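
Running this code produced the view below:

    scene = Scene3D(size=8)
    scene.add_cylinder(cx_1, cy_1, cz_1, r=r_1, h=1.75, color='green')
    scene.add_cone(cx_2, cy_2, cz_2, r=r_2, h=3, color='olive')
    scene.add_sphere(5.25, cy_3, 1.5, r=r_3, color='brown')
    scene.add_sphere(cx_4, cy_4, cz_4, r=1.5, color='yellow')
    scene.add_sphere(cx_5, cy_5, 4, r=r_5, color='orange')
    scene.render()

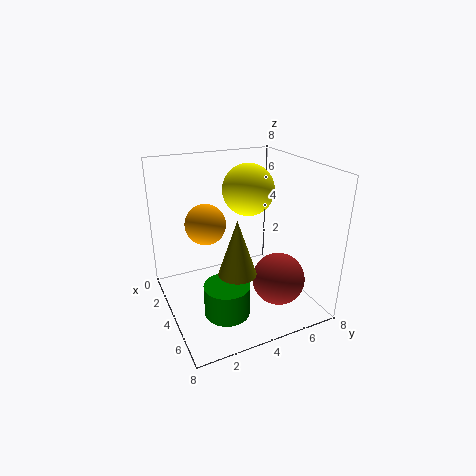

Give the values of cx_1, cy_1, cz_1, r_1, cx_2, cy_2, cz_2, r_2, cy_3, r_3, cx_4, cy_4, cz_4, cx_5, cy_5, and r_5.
cx_1 = 5.25
cy_1 = 2.75
cz_1 = 0.25
r_1 = 1.25
cx_2 = 5.5
cy_2 = 3.25
cz_2 = 2.75
r_2 = 1
cy_3 = 6
r_3 = 1.5
cx_4 = 2.75
cy_4 = 5.25
cz_4 = 6.25
cx_5 = 1.5
cy_5 = 3
r_5 = 1.25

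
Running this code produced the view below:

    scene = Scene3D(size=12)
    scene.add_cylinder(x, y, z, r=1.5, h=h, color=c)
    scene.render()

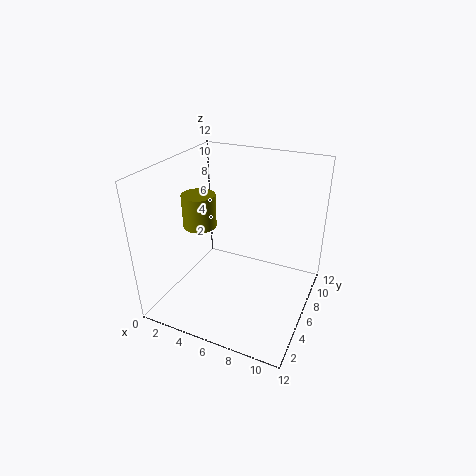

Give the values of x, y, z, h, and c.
x = 1.75
y = 7
z = 5.75
h = 3
c = 'olive'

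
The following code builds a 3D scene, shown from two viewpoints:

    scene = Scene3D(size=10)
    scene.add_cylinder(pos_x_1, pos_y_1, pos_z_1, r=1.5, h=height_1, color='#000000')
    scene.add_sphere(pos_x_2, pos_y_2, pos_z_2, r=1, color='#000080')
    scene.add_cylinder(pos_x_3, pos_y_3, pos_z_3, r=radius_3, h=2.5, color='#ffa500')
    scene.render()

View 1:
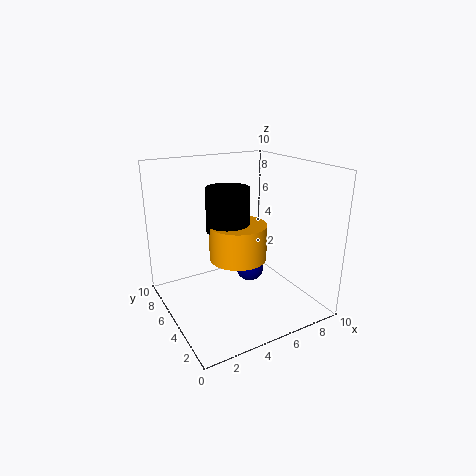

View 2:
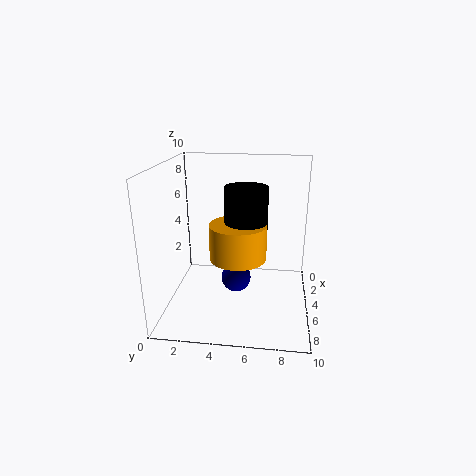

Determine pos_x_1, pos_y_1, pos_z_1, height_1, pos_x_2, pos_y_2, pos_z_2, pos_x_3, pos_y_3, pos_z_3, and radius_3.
pos_x_1 = 4.5, pos_y_1 = 5.5, pos_z_1 = 5.5, height_1 = 3, pos_x_2 = 6, pos_y_2 = 5, pos_z_2 = 2.5, pos_x_3 = 5, pos_y_3 = 5, pos_z_3 = 3.5, radius_3 = 2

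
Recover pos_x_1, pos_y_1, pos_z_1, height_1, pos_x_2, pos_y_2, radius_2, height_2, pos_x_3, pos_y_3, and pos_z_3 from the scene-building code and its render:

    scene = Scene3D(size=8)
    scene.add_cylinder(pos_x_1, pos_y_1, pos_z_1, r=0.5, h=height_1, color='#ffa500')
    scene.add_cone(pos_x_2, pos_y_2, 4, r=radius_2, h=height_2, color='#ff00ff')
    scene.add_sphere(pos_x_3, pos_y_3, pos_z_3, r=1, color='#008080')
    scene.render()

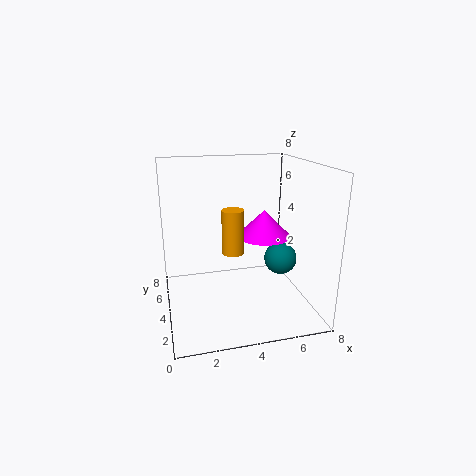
pos_x_1 = 3
pos_y_1 = 1
pos_z_1 = 4.5
height_1 = 2
pos_x_2 = 5.5
pos_y_2 = 4
radius_2 = 1.5
height_2 = 1.5
pos_x_3 = 7
pos_y_3 = 5
pos_z_3 = 2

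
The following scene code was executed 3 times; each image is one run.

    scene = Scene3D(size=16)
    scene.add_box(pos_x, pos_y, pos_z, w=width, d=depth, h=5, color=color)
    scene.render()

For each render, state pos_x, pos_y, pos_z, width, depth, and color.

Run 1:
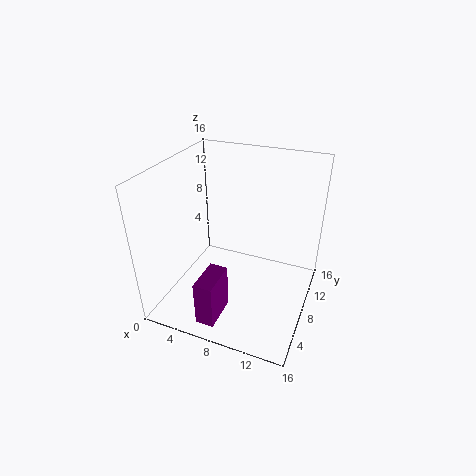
pos_x = 6, pos_y = 1, pos_z = 1, width = 2, depth = 4, color = 'purple'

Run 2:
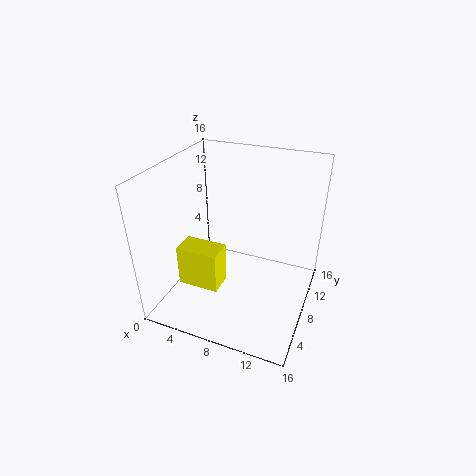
pos_x = 1, pos_y = 6, pos_z = 1, width = 5, depth = 3, color = 'yellow'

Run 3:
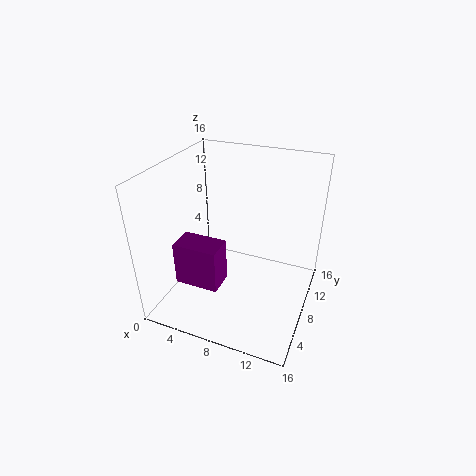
pos_x = 2, pos_y = 4, pos_z = 3, width = 5, depth = 3, color = 'purple'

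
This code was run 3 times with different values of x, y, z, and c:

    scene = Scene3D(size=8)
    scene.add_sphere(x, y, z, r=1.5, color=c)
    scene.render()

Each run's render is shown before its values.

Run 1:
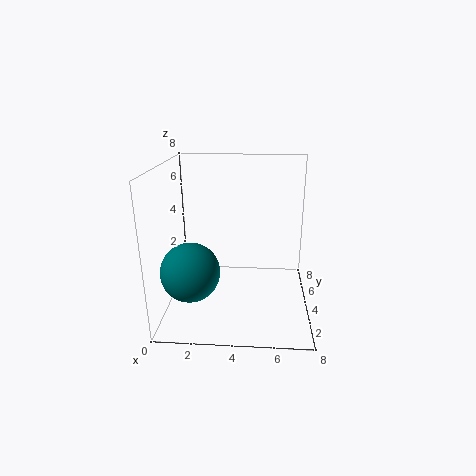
x = 1.75; y = 1.75; z = 3; c = 'teal'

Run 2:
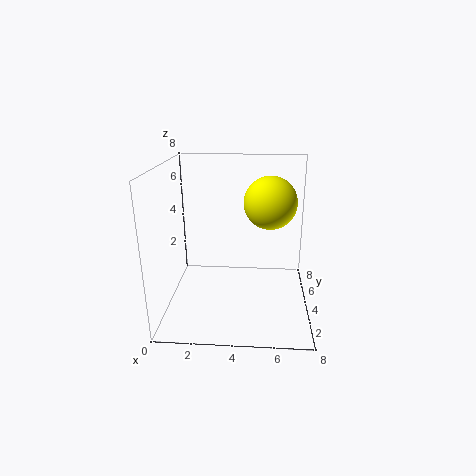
x = 5.75; y = 5; z = 5.75; c = 'yellow'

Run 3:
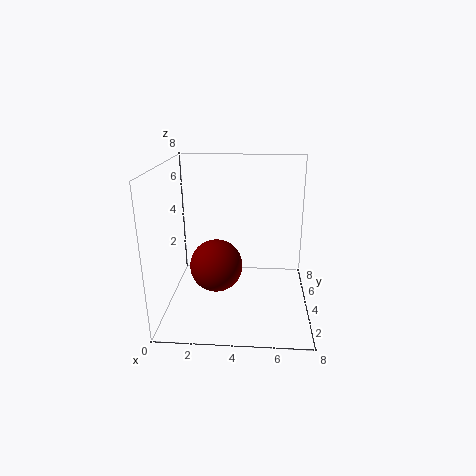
x = 2.75; y = 4; z = 2.25; c = 'maroon'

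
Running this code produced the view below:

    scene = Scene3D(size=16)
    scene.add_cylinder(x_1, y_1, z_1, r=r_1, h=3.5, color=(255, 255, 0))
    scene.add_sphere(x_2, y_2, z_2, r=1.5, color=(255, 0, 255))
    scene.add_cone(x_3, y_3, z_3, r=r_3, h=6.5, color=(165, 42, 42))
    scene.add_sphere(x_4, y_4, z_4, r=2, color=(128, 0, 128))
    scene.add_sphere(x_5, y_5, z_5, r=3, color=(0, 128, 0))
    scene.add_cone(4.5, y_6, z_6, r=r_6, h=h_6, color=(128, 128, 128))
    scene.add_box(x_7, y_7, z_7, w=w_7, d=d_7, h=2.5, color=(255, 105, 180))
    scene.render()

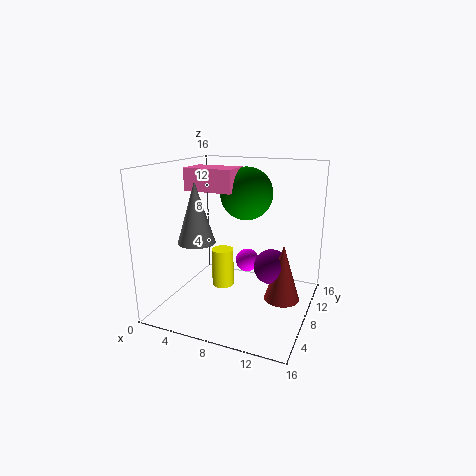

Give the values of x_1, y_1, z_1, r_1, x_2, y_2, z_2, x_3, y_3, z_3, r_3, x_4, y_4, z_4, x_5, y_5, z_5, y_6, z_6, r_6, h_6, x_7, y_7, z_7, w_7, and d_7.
x_1 = 9
y_1 = 2
z_1 = 5.5
r_1 = 1
x_2 = 7
y_2 = 13.5
z_2 = 3
x_3 = 13
y_3 = 9
z_3 = 1
r_3 = 2
x_4 = 11.5
y_4 = 9.5
z_4 = 4.5
x_5 = 8
y_5 = 10.5
z_5 = 12.5
y_6 = 5
z_6 = 8
r_6 = 2
h_6 = 6.5
x_7 = 2
y_7 = 7
z_7 = 13
w_7 = 5.5
d_7 = 3.5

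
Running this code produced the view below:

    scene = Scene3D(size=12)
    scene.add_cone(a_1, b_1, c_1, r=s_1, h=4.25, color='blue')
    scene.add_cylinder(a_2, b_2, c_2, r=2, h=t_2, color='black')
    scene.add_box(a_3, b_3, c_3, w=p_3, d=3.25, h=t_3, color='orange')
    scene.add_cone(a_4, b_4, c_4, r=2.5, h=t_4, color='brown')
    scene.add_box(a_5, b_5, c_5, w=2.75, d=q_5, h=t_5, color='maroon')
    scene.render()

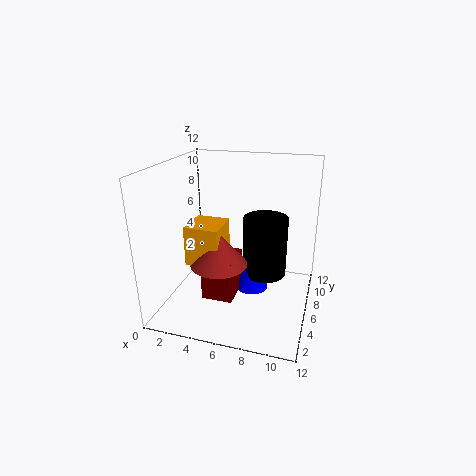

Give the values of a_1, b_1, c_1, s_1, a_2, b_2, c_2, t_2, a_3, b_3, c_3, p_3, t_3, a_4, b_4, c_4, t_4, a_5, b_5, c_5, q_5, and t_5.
a_1 = 6.75
b_1 = 8
c_1 = 0.25
s_1 = 1.5
a_2 = 7.75
b_2 = 8.75
c_2 = 1.5
t_2 = 5.5
a_3 = 1.5
b_3 = 5
c_3 = 3.25
p_3 = 3
t_3 = 3.5
a_4 = 4.25
b_4 = 6
c_4 = 3.25
t_4 = 3
a_5 = 3
b_5 = 4.75
c_5 = 0.25
q_5 = 3.25
t_5 = 3.75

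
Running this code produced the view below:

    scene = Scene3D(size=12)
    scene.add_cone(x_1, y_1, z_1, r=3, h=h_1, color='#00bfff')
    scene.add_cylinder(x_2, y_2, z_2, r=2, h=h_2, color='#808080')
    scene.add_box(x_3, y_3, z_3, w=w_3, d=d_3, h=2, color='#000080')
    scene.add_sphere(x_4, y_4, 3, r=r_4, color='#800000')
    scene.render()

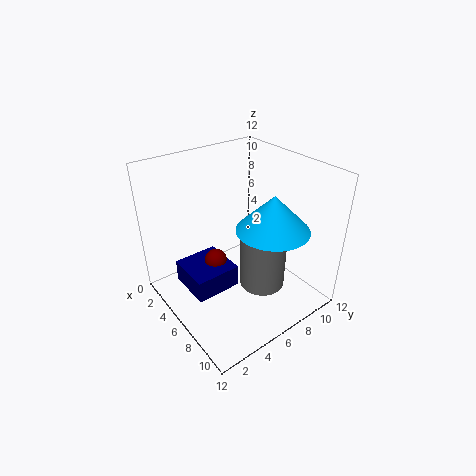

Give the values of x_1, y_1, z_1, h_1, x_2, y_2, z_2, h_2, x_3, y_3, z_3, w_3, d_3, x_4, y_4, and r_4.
x_1 = 8; y_1 = 8; z_1 = 7; h_1 = 3; x_2 = 7; y_2 = 8; z_2 = 1; h_2 = 5; x_3 = 2; y_3 = 2; z_3 = 1; w_3 = 4; d_3 = 4; x_4 = 4; y_4 = 5; r_4 = 1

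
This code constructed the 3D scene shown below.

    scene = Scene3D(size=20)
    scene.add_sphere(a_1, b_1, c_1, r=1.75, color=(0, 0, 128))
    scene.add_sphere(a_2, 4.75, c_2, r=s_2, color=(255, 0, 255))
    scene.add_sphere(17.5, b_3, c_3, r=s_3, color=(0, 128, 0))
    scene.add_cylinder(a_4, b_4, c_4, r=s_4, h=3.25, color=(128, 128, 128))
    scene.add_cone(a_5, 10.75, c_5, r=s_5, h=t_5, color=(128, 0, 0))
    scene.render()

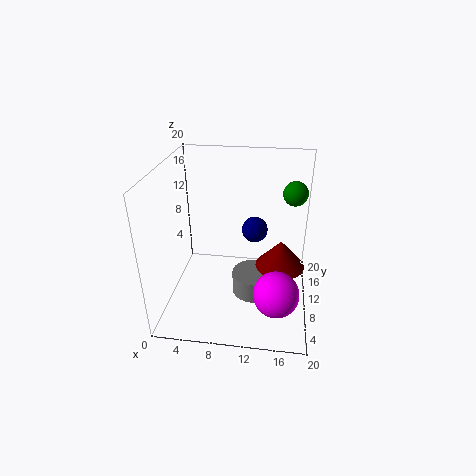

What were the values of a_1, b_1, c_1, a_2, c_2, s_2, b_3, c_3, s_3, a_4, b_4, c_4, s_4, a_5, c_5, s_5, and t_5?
a_1 = 12.25, b_1 = 10.5, c_1 = 11.25, a_2 = 15.75, c_2 = 5, s_2 = 3, b_3 = 14.25, c_3 = 15.25, s_3 = 1.75, a_4 = 12.25, b_4 = 11.25, c_4 = 0.25, s_4 = 3.25, a_5 = 16, c_5 = 5.5, s_5 = 3.5, t_5 = 4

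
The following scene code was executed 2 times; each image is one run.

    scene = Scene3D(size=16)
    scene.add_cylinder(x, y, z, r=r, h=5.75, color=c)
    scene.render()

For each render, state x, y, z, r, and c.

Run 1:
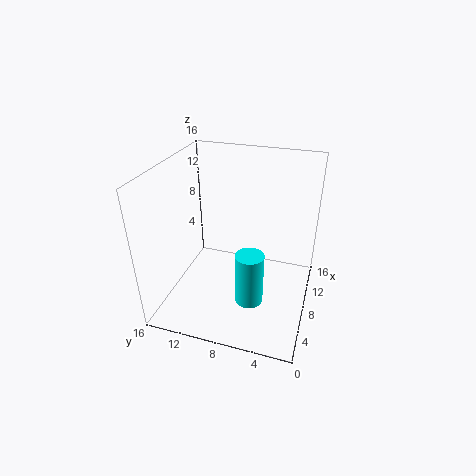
x = 4.75
y = 5.75
z = 2.5
r = 1.5
c = 'cyan'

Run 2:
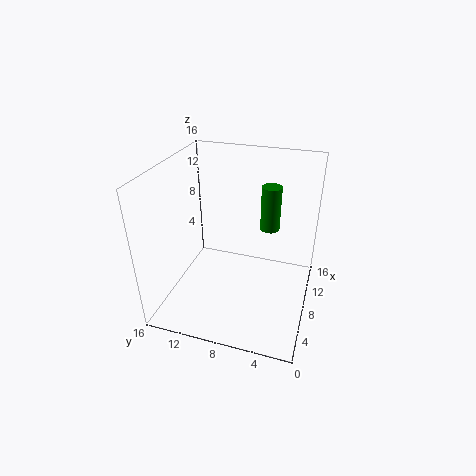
x = 14.5
y = 5.75
z = 6
r = 1.25
c = 'green'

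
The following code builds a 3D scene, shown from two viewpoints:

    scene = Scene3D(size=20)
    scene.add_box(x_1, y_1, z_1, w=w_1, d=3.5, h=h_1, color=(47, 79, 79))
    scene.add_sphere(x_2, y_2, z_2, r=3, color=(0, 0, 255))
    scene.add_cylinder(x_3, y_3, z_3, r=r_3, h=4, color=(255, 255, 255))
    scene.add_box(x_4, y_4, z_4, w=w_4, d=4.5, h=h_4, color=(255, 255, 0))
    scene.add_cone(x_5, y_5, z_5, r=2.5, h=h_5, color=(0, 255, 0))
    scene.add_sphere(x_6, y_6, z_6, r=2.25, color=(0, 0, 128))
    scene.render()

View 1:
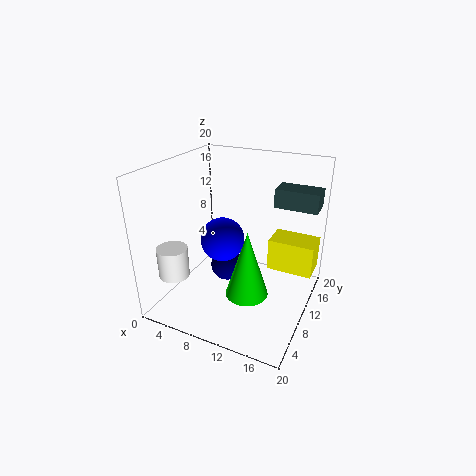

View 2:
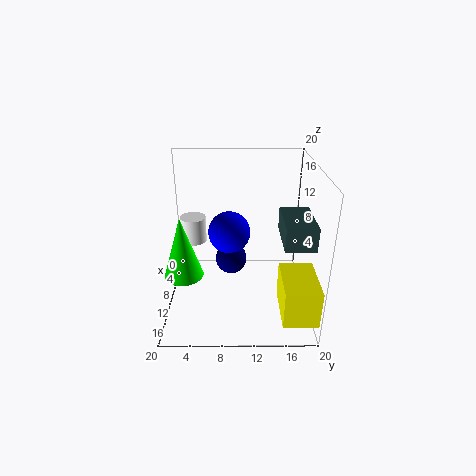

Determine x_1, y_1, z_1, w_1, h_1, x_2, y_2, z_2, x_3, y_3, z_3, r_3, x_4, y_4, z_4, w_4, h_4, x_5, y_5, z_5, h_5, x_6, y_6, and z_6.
x_1 = 13.25
y_1 = 15
z_1 = 13.25
w_1 = 6.25
h_1 = 2.75
x_2 = 8.25
y_2 = 8.75
z_2 = 10
x_3 = 4
y_3 = 3
z_3 = 6.5
r_3 = 2
x_4 = 12.5
y_4 = 15.5
z_4 = 2.5
w_4 = 7
h_4 = 5
x_5 = 14.5
y_5 = 3
z_5 = 7
h_5 = 8
x_6 = 8.75
y_6 = 9
z_6 = 6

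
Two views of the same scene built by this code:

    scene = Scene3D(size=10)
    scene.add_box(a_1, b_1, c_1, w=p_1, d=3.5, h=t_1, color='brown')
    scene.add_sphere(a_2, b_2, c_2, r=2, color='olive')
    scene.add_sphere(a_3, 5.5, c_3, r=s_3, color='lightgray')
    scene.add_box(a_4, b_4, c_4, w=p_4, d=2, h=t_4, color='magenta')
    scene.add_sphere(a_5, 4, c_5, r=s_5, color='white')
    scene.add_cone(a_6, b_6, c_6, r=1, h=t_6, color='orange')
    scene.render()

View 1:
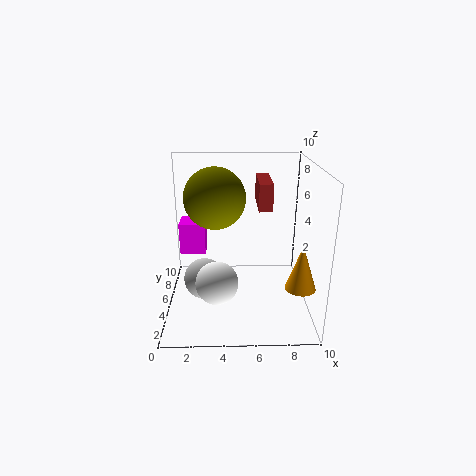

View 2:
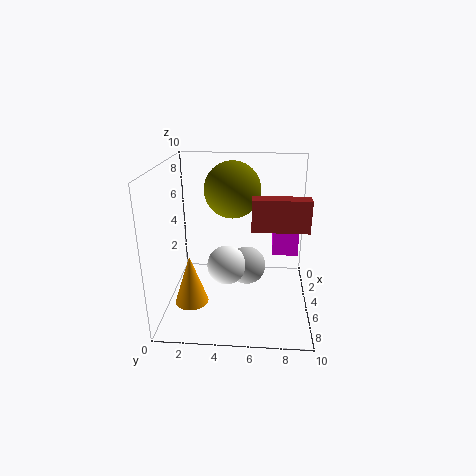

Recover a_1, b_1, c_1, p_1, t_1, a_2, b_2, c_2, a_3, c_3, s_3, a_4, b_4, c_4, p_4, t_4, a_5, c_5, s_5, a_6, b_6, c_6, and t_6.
a_1 = 6.5, b_1 = 6, c_1 = 6.5, p_1 = 1, t_1 = 2, a_2 = 3.5, b_2 = 4.5, c_2 = 8, a_3 = 2.5, c_3 = 1.5, s_3 = 1.5, a_4 = 0.5, b_4 = 7.5, c_4 = 2.5, p_4 = 2, t_4 = 2.5, a_5 = 3.5, c_5 = 2, s_5 = 1.5, a_6 = 9, b_6 = 2.5, c_6 = 2.5, t_6 = 3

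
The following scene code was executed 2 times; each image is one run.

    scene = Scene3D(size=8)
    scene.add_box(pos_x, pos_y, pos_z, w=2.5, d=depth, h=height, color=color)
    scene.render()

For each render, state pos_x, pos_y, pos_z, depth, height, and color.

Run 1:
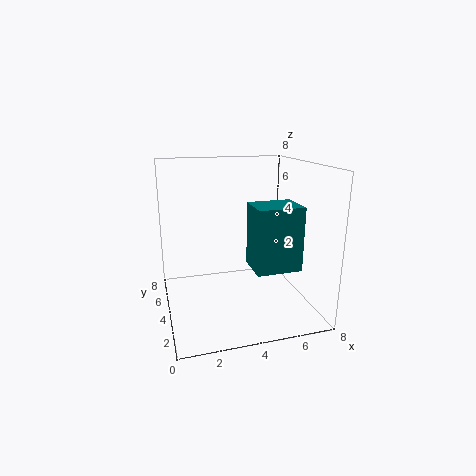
pos_x = 4.5, pos_y = 2, pos_z = 2.5, depth = 2, height = 3.5, color = 'teal'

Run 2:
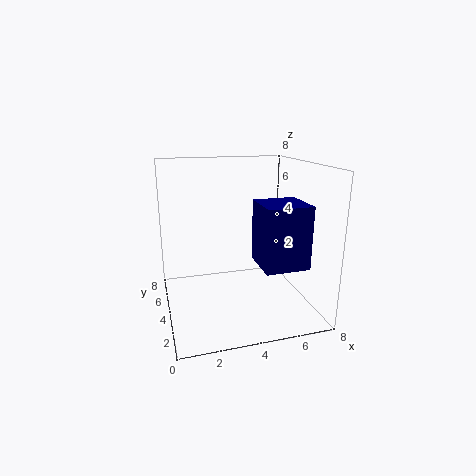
pos_x = 5, pos_y = 2, pos_z = 2.5, depth = 2.5, height = 3.5, color = 'navy'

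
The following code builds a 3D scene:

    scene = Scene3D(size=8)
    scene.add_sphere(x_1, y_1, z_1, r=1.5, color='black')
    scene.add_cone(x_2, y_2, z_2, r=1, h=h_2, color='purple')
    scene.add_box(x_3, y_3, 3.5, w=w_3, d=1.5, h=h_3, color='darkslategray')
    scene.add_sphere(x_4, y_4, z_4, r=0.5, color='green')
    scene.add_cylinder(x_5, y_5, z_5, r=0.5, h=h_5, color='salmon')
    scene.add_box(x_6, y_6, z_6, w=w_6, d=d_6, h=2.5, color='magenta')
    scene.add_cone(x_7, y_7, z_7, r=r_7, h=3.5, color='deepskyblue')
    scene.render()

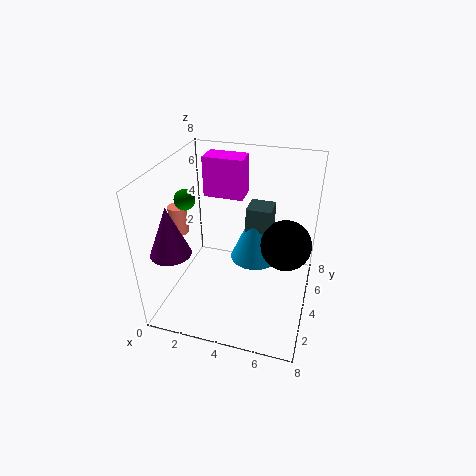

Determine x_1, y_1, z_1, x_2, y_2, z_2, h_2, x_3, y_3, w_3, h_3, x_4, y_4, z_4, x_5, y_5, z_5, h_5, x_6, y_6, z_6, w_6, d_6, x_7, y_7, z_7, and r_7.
x_1 = 6.5, y_1 = 5.5, z_1 = 3, x_2 = 1.5, y_2 = 1, z_2 = 4.5, h_2 = 2.5, x_3 = 4, y_3 = 5.5, w_3 = 1.5, h_3 = 1.5, x_4 = 2, y_4 = 2, z_4 = 7, x_5 = 1, y_5 = 3, z_5 = 4.5, h_5 = 1.5, x_6 = 1, y_6 = 6.5, z_6 = 5, w_6 = 2.5, d_6 = 1.5, x_7 = 4.5, y_7 = 6, z_7 = 1.5, r_7 = 1.5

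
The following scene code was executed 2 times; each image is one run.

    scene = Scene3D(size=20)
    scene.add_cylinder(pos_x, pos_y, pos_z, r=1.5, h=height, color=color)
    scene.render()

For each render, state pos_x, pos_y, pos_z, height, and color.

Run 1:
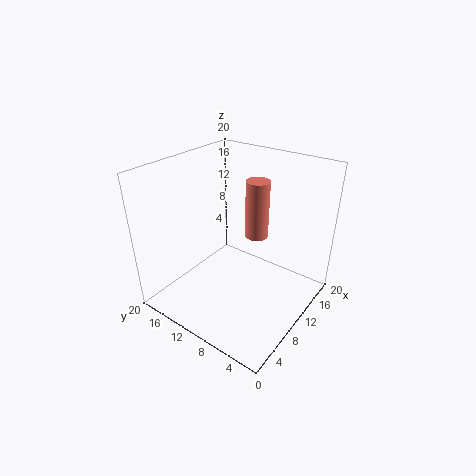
pos_x = 10; pos_y = 7; pos_z = 11.5; height = 7.5; color = 'salmon'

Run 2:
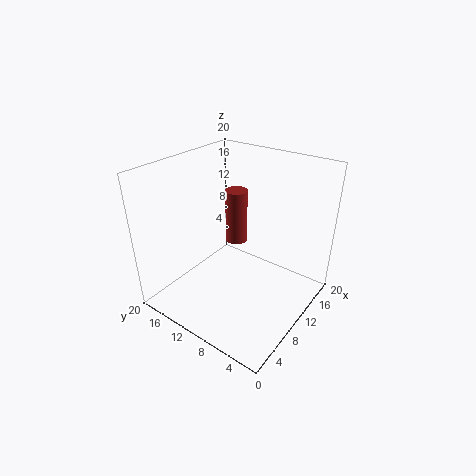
pos_x = 11; pos_y = 11; pos_z = 9; height = 7.5; color = 'brown'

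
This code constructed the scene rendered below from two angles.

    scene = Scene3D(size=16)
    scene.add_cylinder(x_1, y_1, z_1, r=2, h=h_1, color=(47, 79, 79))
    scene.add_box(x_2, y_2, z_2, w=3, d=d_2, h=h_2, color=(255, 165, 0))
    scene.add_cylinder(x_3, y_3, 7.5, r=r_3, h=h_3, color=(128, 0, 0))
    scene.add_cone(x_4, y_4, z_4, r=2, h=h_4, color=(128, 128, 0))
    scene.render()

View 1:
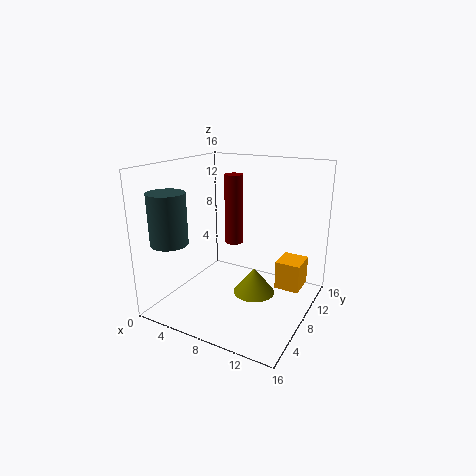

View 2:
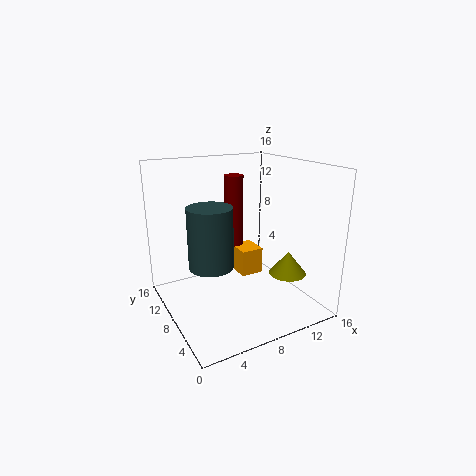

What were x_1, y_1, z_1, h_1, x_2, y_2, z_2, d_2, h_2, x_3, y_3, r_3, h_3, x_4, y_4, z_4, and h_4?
x_1 = 2.5; y_1 = 3; z_1 = 8; h_1 = 5.5; x_2 = 11; y_2 = 12; z_2 = 0.5; d_2 = 3.5; h_2 = 3.5; x_3 = 7.5; y_3 = 8; r_3 = 1; h_3 = 7.5; x_4 = 12; y_4 = 4; z_4 = 4.5; h_4 = 2.5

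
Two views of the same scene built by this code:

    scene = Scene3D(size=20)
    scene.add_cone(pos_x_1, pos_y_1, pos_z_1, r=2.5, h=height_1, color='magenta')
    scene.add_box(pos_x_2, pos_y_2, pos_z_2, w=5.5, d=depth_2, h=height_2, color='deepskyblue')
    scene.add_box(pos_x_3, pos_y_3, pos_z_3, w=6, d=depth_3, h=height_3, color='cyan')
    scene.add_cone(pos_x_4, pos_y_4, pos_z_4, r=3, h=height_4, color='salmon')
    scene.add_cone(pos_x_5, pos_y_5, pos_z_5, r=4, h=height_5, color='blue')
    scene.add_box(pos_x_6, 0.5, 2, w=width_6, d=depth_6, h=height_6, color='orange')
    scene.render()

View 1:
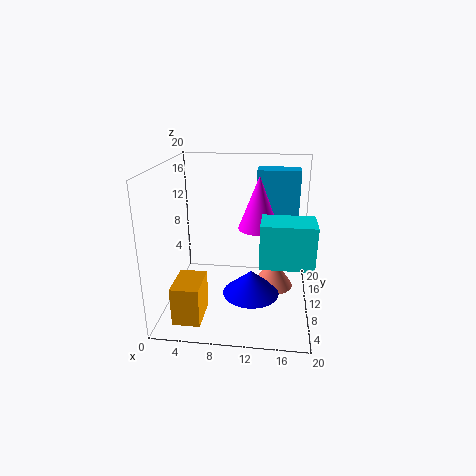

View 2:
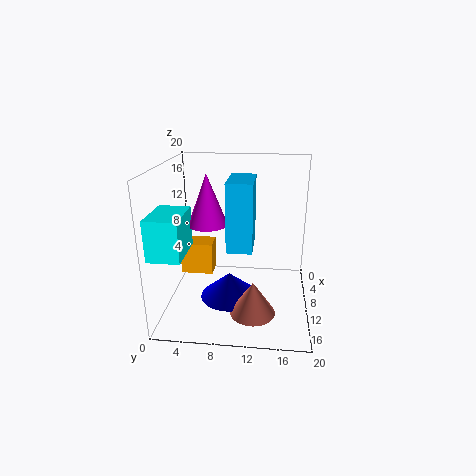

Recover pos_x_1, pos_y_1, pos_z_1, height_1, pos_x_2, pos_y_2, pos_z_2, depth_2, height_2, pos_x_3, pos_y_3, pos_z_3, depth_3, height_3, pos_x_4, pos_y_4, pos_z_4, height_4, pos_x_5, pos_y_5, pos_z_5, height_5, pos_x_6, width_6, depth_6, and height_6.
pos_x_1 = 13
pos_y_1 = 6.5
pos_z_1 = 13
height_1 = 6.5
pos_x_2 = 12.5
pos_y_2 = 9.5
pos_z_2 = 11.5
depth_2 = 3
height_2 = 8
pos_x_3 = 13.5
pos_y_3 = 0.5
pos_z_3 = 10.5
depth_3 = 4
height_3 = 5
pos_x_4 = 15
pos_y_4 = 12.5
pos_z_4 = 1.5
height_4 = 4.5
pos_x_5 = 12
pos_y_5 = 9
pos_z_5 = 2
height_5 = 3.5
pos_x_6 = 3
width_6 = 3.5
depth_6 = 5
height_6 = 5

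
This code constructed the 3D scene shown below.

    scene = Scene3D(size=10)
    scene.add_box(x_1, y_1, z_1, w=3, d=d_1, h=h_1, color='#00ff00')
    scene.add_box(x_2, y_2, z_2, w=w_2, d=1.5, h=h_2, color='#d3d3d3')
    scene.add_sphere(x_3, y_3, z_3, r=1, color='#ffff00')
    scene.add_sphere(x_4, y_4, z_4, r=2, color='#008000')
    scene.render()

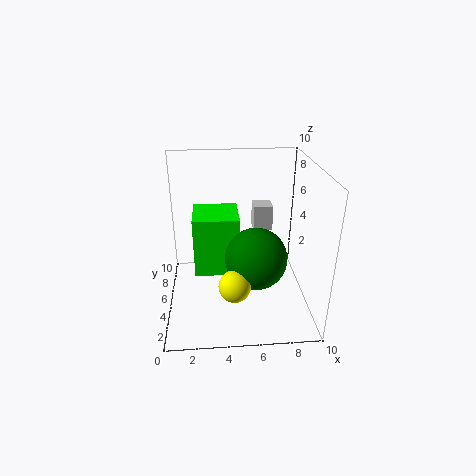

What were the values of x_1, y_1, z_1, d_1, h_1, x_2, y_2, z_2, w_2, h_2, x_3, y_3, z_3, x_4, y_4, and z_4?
x_1 = 2
y_1 = 3.5
z_1 = 3
d_1 = 3
h_1 = 4
x_2 = 6.5
y_2 = 8
z_2 = 4
w_2 = 1.5
h_2 = 2
x_3 = 4.5
y_3 = 1.5
z_3 = 3.5
x_4 = 6
y_4 = 3
z_4 = 4.5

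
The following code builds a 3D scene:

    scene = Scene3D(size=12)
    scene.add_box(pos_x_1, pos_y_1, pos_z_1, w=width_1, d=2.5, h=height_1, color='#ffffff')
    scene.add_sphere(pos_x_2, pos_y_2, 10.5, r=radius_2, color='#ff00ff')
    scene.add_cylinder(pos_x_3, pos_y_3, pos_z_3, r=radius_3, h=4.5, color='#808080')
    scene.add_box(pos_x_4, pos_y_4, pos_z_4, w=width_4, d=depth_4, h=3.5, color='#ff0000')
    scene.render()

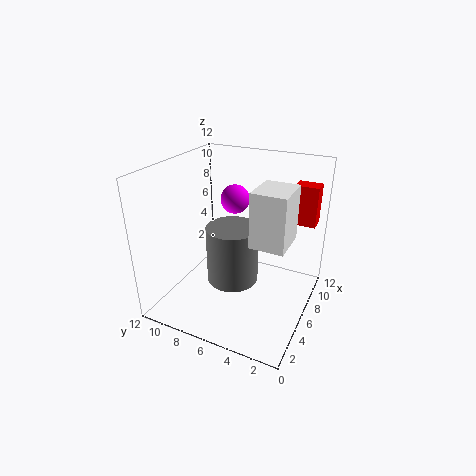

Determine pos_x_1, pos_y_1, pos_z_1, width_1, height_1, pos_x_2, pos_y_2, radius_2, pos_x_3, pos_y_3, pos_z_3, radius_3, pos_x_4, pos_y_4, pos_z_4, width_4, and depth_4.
pos_x_1 = 2.5, pos_y_1 = 1, pos_z_1 = 7.5, width_1 = 3, height_1 = 4, pos_x_2 = 3.5, pos_y_2 = 5, radius_2 = 1, pos_x_3 = 4, pos_y_3 = 5.5, pos_z_3 = 3.5, radius_3 = 2, pos_x_4 = 9.5, pos_y_4 = 0.5, pos_z_4 = 6.5, width_4 = 1.5, depth_4 = 2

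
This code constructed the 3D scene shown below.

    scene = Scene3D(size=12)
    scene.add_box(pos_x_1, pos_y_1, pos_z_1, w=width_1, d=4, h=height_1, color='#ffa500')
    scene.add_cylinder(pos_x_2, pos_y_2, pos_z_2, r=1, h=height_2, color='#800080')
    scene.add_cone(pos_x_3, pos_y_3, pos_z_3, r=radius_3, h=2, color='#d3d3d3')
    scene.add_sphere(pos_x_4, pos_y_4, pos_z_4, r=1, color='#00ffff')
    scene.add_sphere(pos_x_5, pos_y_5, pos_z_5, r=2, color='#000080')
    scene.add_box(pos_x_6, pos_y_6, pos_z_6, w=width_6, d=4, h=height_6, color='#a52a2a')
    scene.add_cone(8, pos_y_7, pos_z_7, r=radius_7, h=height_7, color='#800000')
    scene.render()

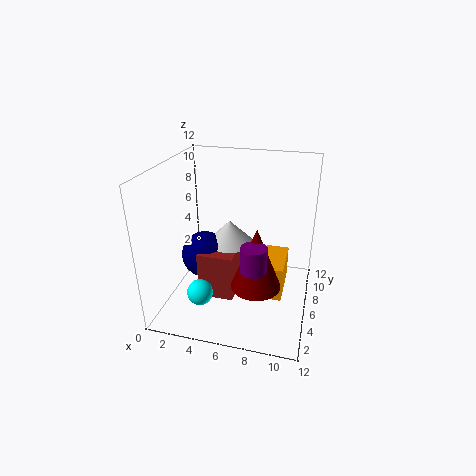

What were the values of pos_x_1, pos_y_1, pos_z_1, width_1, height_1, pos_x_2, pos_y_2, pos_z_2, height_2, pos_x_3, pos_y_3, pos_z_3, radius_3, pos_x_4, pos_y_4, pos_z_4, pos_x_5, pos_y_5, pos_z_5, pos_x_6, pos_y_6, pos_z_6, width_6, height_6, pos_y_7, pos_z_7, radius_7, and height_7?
pos_x_1 = 8
pos_y_1 = 5
pos_z_1 = 1
width_1 = 2
height_1 = 3
pos_x_2 = 8
pos_y_2 = 3
pos_z_2 = 5
height_2 = 2
pos_x_3 = 5
pos_y_3 = 7
pos_z_3 = 5
radius_3 = 2
pos_x_4 = 4
pos_y_4 = 2
pos_z_4 = 3
pos_x_5 = 3
pos_y_5 = 6
pos_z_5 = 4
pos_x_6 = 3
pos_y_6 = 4
pos_z_6 = 1
width_6 = 3
height_6 = 4
pos_y_7 = 4
pos_z_7 = 3
radius_7 = 2
height_7 = 5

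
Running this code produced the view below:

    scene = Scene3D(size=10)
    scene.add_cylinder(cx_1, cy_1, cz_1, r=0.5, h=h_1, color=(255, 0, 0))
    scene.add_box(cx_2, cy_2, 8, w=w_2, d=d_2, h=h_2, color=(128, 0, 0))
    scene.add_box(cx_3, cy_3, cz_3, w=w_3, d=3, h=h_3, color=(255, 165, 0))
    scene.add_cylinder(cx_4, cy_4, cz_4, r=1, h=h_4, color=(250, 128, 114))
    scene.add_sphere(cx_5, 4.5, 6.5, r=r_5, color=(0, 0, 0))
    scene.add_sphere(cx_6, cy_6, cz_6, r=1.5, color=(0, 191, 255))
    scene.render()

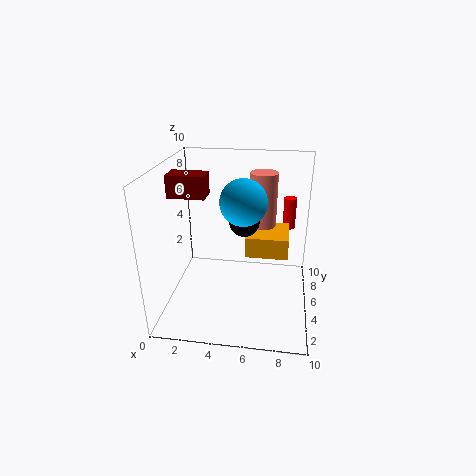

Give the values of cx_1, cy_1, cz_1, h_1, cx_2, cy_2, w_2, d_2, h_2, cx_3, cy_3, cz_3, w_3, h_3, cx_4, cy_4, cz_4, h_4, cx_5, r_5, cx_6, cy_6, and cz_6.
cx_1 = 8.5, cy_1 = 9.5, cz_1 = 4, h_1 = 2.5, cx_2 = 0.5, cy_2 = 4, w_2 = 2.5, d_2 = 1.5, h_2 = 1.5, cx_3 = 5.5, cy_3 = 5, cz_3 = 3.5, w_3 = 3, h_3 = 1.5, cx_4 = 6.5, cy_4 = 7.5, cz_4 = 4, h_4 = 5, cx_5 = 5.5, r_5 = 1, cx_6 = 5.5, cy_6 = 4, cz_6 = 8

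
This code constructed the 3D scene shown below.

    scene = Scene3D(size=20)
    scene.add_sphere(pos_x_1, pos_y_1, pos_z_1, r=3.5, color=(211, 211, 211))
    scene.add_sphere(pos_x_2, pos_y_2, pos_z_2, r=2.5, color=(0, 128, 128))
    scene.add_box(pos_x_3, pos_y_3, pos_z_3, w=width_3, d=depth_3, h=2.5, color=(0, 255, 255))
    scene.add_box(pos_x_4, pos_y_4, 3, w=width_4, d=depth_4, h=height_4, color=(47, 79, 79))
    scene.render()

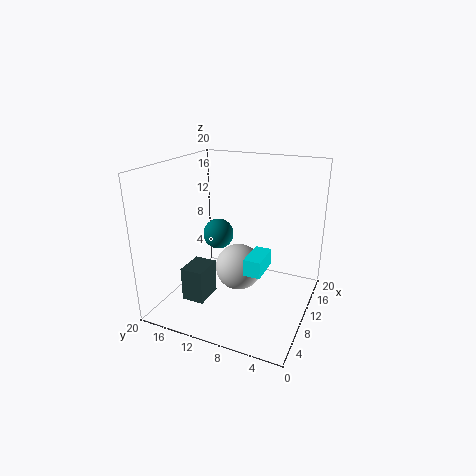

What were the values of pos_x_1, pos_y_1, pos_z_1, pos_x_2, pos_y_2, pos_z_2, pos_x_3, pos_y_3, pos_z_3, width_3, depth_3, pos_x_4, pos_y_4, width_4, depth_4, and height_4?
pos_x_1 = 12.5, pos_y_1 = 11, pos_z_1 = 4, pos_x_2 = 16.5, pos_y_2 = 16.5, pos_z_2 = 7, pos_x_3 = 9.5, pos_y_3 = 6.5, pos_z_3 = 4.5, width_3 = 5, depth_3 = 2.5, pos_x_4 = 3, pos_y_4 = 12, width_4 = 4, depth_4 = 3, height_4 = 4.5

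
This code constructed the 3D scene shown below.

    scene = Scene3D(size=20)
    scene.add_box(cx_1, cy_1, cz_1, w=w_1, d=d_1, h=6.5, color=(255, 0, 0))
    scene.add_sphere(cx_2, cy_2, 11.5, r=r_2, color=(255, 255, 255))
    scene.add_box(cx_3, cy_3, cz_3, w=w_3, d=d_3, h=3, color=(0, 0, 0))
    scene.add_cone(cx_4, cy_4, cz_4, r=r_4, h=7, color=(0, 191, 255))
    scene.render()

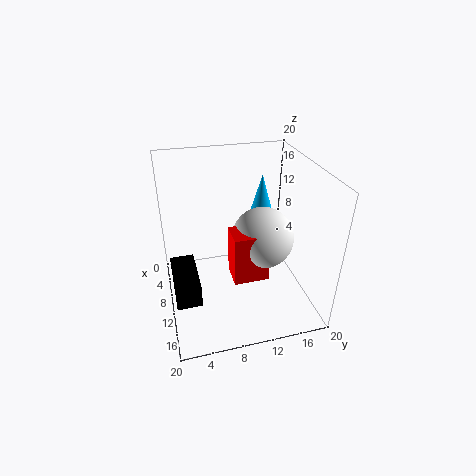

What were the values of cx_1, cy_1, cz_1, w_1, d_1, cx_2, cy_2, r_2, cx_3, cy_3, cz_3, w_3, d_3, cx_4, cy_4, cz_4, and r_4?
cx_1 = 12.5, cy_1 = 8, cz_1 = 7, w_1 = 3.5, d_1 = 4.5, cx_2 = 13, cy_2 = 12.5, r_2 = 4, cx_3 = 11.5, cy_3 = 0.5, cz_3 = 6.5, w_3 = 6.5, d_3 = 3, cx_4 = 6.5, cy_4 = 14.5, cz_4 = 10.5, r_4 = 2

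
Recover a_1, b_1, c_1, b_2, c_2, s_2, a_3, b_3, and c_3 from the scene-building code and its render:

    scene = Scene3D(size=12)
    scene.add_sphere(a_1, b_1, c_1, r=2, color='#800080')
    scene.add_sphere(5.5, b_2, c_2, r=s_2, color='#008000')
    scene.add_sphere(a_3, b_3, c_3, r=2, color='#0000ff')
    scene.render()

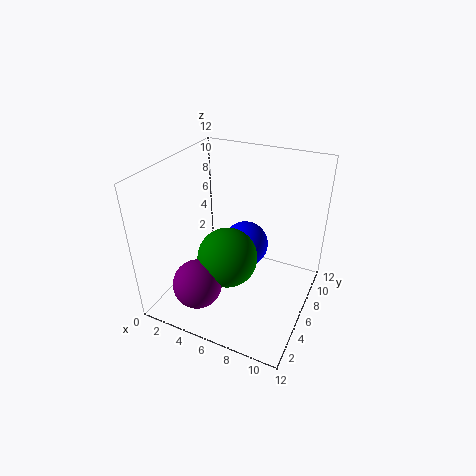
a_1 = 4
b_1 = 2.5
c_1 = 3
b_2 = 5
c_2 = 4.5
s_2 = 2.5
a_3 = 6
b_3 = 7.5
c_3 = 4.5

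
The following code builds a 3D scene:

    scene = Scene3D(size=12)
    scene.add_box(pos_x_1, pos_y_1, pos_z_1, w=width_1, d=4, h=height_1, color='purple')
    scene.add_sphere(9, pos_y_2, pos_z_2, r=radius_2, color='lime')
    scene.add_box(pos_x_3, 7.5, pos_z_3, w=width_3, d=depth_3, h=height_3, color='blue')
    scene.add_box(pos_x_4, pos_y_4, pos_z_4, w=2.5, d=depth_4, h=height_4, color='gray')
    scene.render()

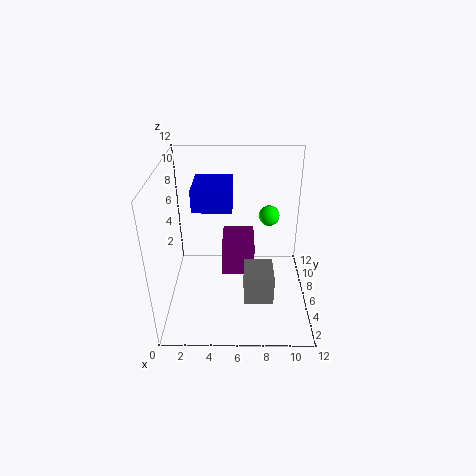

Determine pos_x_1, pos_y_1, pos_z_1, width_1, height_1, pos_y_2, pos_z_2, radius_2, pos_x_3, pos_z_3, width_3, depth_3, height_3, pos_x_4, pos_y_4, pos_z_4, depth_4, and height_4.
pos_x_1 = 4.5, pos_y_1 = 7.5, pos_z_1 = 1, width_1 = 3, height_1 = 3, pos_y_2 = 11, pos_z_2 = 5.5, radius_2 = 1, pos_x_3 = 2, pos_z_3 = 7.5, width_3 = 3.5, depth_3 = 4, height_3 = 2, pos_x_4 = 6.5, pos_y_4 = 3.5, pos_z_4 = 1, depth_4 = 3, height_4 = 2.5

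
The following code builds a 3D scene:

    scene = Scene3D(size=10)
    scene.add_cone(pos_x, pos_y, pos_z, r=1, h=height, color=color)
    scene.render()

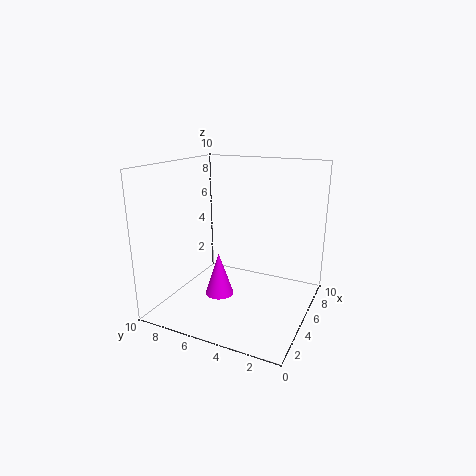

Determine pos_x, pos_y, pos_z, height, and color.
pos_x = 4; pos_y = 6; pos_z = 1; height = 3; color = 'magenta'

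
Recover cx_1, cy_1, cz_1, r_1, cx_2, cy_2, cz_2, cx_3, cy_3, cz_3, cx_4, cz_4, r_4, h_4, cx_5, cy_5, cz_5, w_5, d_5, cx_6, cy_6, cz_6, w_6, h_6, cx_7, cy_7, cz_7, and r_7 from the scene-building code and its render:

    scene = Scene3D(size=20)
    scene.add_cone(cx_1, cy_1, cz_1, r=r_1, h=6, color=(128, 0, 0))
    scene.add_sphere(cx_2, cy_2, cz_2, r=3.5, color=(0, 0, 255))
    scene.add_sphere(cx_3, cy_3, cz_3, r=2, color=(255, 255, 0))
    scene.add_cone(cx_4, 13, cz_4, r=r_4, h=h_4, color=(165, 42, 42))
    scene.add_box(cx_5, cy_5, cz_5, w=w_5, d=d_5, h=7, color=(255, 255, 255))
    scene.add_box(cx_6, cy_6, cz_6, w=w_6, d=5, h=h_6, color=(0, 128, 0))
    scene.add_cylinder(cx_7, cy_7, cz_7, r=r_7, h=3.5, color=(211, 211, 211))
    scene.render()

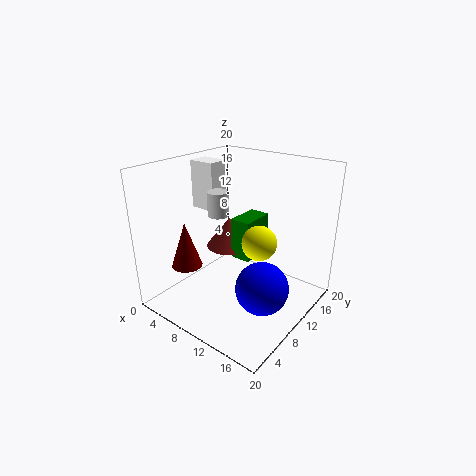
cx_1 = 6.5
cy_1 = 3.5
cz_1 = 7.5
r_1 = 2
cx_2 = 15.5
cy_2 = 8
cz_2 = 5
cx_3 = 16.5
cy_3 = 5.5
cz_3 = 13
cx_4 = 6
cz_4 = 6.5
r_4 = 3.5
h_4 = 4.5
cx_5 = 1
cy_5 = 10.5
cz_5 = 12.5
w_5 = 4
d_5 = 3
cx_6 = 8
cy_6 = 11
cz_6 = 6
w_6 = 3
h_6 = 6
cx_7 = 6.5
cy_7 = 10
cz_7 = 12.5
r_7 = 1.5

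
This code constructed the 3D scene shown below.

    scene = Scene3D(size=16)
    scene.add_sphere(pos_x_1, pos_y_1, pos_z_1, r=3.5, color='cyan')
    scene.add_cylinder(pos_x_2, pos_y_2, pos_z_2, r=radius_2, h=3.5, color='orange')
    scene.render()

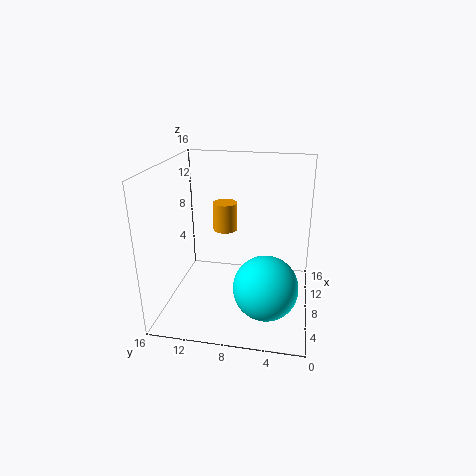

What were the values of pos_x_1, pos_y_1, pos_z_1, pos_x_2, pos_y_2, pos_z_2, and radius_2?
pos_x_1 = 5.5
pos_y_1 = 4.5
pos_z_1 = 3.5
pos_x_2 = 12.5
pos_y_2 = 10.5
pos_z_2 = 7
radius_2 = 1.5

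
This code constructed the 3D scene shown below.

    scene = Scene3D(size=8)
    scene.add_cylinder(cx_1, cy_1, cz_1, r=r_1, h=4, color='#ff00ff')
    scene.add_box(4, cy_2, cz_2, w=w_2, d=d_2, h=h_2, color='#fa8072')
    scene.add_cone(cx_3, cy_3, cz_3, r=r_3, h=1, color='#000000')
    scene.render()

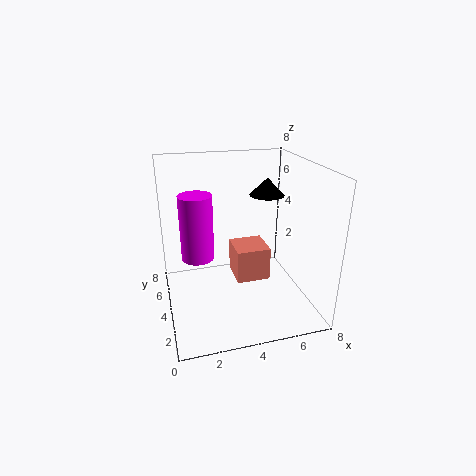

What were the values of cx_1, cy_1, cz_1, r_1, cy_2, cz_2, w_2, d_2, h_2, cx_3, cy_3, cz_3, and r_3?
cx_1 = 2, cy_1 = 6, cz_1 = 2, r_1 = 1, cy_2 = 4, cz_2 = 1, w_2 = 2, d_2 = 2, h_2 = 2, cx_3 = 6, cy_3 = 5, cz_3 = 6, r_3 = 1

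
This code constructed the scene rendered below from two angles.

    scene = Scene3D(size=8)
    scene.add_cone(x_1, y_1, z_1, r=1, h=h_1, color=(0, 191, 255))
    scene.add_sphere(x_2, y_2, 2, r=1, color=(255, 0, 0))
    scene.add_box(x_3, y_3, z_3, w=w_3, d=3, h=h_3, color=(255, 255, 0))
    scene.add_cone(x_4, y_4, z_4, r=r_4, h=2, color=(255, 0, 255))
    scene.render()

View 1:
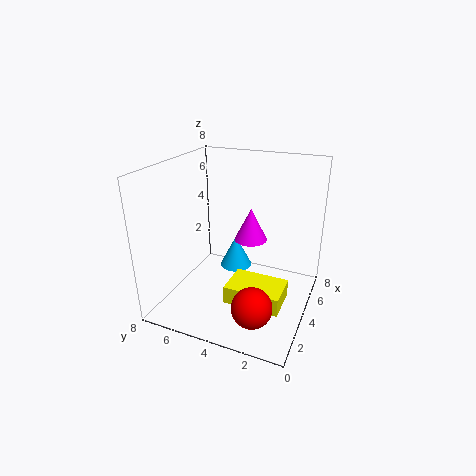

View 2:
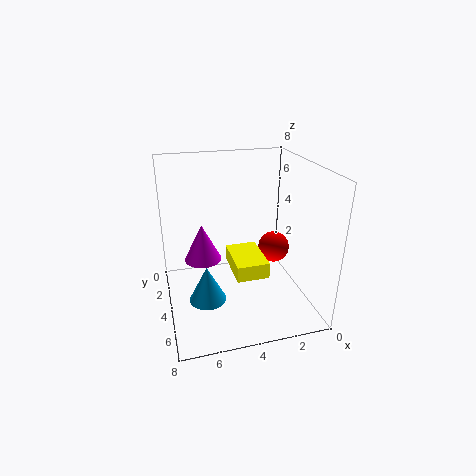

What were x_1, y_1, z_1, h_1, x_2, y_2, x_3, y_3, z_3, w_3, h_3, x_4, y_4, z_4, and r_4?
x_1 = 6
y_1 = 5
z_1 = 1
h_1 = 2
x_2 = 1
y_2 = 2
x_3 = 2
y_3 = 1
z_3 = 1
w_3 = 2
h_3 = 1
x_4 = 6
y_4 = 4
z_4 = 3
r_4 = 1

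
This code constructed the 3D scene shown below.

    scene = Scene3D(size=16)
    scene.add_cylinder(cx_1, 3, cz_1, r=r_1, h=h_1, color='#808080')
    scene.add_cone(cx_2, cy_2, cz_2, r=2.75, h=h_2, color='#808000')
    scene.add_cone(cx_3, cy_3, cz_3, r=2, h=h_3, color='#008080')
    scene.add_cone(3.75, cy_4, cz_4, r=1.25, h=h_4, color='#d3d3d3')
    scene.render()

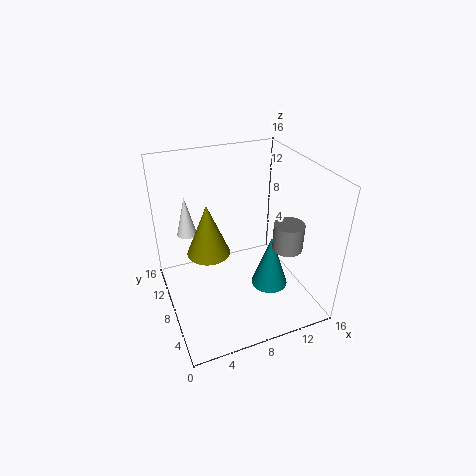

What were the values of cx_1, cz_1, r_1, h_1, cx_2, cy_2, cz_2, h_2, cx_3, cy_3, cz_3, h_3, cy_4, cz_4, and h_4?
cx_1 = 11.25; cz_1 = 9; r_1 = 1.5; h_1 = 2.75; cx_2 = 6; cy_2 = 13; cz_2 = 3.25; h_2 = 6.75; cx_3 = 10.75; cy_3 = 5.25; cz_3 = 3; h_3 = 6; cy_4 = 14.5; cz_4 = 5.75; h_4 = 5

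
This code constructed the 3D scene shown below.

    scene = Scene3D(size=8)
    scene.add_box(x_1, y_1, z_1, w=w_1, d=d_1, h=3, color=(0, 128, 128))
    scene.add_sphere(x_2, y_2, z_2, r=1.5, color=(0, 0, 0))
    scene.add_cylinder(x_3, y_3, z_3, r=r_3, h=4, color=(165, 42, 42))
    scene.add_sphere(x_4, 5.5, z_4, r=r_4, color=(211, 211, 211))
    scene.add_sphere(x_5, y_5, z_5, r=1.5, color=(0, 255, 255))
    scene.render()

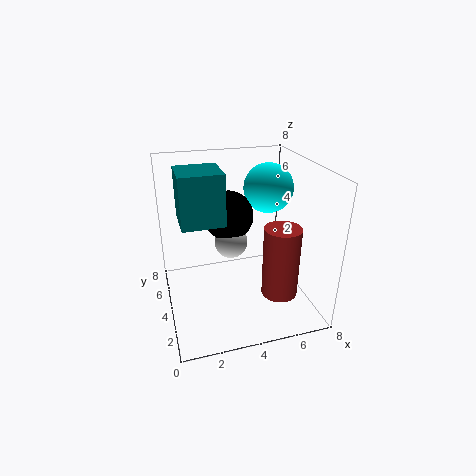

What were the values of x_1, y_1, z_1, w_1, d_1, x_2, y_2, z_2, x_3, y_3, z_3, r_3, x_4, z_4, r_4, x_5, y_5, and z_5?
x_1 = 1; y_1 = 4.5; z_1 = 4.5; w_1 = 2.5; d_1 = 2.5; x_2 = 4; y_2 = 6; z_2 = 4.5; x_3 = 6; y_3 = 2.5; z_3 = 1; r_3 = 1; x_4 = 4; z_4 = 3; r_4 = 1; x_5 = 6.5; y_5 = 6; z_5 = 6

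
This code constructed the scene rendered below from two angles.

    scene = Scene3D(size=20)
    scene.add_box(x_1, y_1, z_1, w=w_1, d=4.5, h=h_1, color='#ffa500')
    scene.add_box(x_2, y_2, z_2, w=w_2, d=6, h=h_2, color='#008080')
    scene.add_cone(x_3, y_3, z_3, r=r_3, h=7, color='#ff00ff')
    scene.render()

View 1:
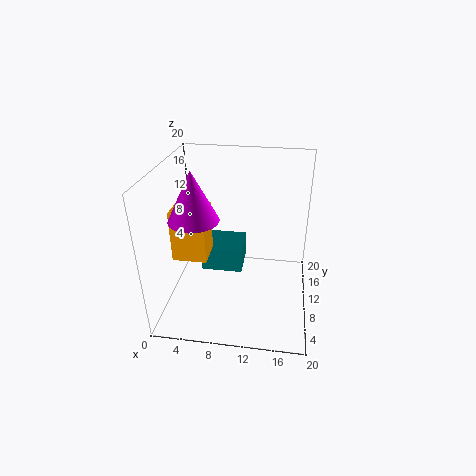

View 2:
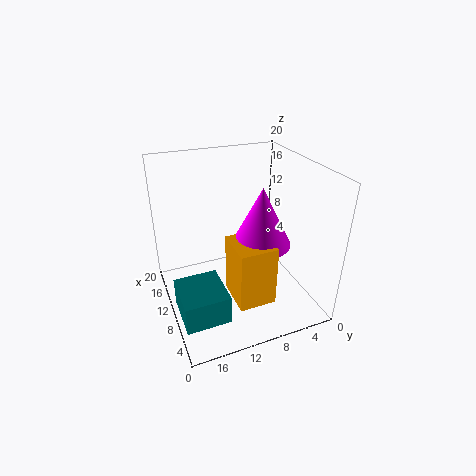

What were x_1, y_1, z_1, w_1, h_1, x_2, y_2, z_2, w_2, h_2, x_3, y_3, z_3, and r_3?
x_1 = 0.5, y_1 = 9, z_1 = 6, w_1 = 5, h_1 = 7.5, x_2 = 3.5, y_2 = 13.5, z_2 = 1.5, w_2 = 6.5, h_2 = 4, x_3 = 4, y_3 = 9.5, z_3 = 12.5, r_3 = 3.5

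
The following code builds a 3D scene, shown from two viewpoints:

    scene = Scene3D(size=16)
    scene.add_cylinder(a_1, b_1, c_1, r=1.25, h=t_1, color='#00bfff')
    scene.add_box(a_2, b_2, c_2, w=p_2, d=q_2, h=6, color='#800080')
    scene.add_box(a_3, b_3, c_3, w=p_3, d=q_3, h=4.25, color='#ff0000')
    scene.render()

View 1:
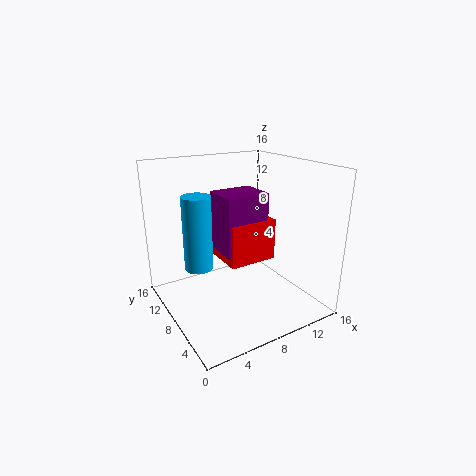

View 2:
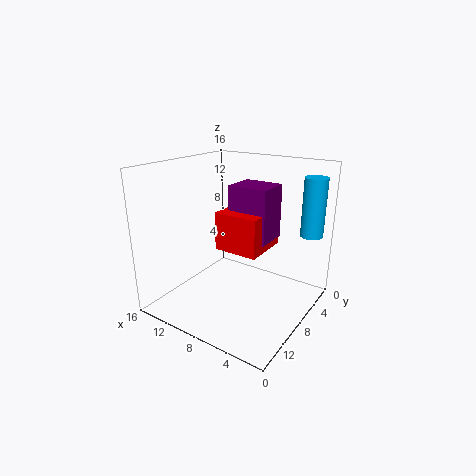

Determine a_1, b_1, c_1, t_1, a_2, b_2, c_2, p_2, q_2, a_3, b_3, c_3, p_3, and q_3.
a_1 = 1.25
b_1 = 3.5
c_1 = 8.25
t_1 = 6.5
a_2 = 4.75
b_2 = 4.25
c_2 = 7.75
p_2 = 4.5
q_2 = 3.75
a_3 = 5
b_3 = 4
c_3 = 6.75
p_3 = 5
q_3 = 5.5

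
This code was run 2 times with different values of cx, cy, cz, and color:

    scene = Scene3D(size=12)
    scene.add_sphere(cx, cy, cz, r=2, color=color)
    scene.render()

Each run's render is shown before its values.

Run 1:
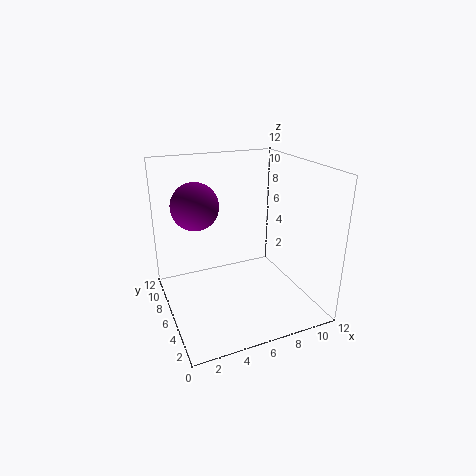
cx = 3
cy = 8
cz = 8.5
color = 'purple'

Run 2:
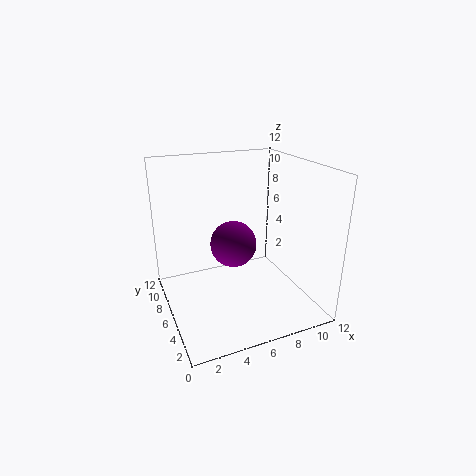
cx = 6
cy = 7
cz = 5
color = 'purple'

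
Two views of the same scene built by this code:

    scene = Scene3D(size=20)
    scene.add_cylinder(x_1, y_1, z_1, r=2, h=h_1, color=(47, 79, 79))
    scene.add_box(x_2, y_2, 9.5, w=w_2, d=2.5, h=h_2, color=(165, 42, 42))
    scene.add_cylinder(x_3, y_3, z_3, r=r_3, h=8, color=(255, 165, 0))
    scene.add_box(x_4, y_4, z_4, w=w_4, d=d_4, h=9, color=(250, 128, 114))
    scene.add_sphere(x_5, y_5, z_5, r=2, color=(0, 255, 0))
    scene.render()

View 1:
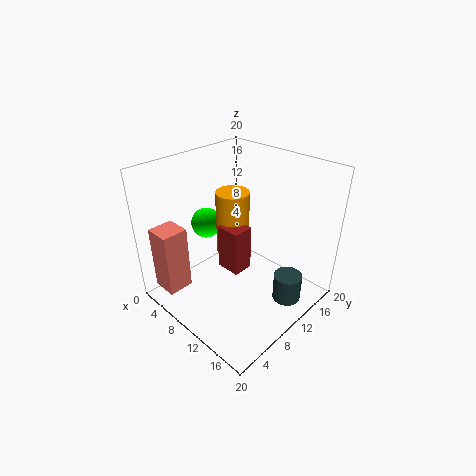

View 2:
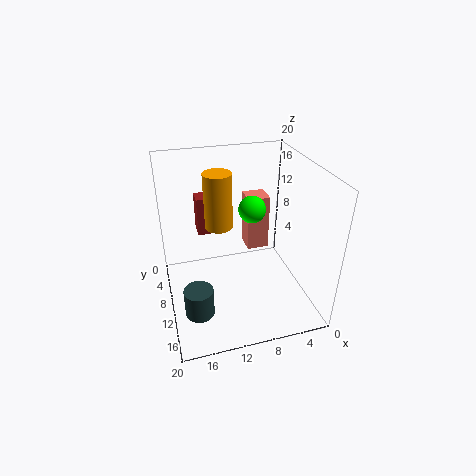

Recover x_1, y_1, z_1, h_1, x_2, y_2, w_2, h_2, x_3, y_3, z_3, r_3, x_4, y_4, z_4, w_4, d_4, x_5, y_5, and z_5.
x_1 = 16.5
y_1 = 13.5
z_1 = 1
h_1 = 4
x_2 = 12
y_2 = 4.5
w_2 = 3
h_2 = 5.5
x_3 = 12
y_3 = 7
z_3 = 10.5
r_3 = 2
x_4 = 3
y_4 = 0.5
z_4 = 3.5
w_4 = 3.5
d_4 = 3.5
x_5 = 7
y_5 = 7
z_5 = 12.5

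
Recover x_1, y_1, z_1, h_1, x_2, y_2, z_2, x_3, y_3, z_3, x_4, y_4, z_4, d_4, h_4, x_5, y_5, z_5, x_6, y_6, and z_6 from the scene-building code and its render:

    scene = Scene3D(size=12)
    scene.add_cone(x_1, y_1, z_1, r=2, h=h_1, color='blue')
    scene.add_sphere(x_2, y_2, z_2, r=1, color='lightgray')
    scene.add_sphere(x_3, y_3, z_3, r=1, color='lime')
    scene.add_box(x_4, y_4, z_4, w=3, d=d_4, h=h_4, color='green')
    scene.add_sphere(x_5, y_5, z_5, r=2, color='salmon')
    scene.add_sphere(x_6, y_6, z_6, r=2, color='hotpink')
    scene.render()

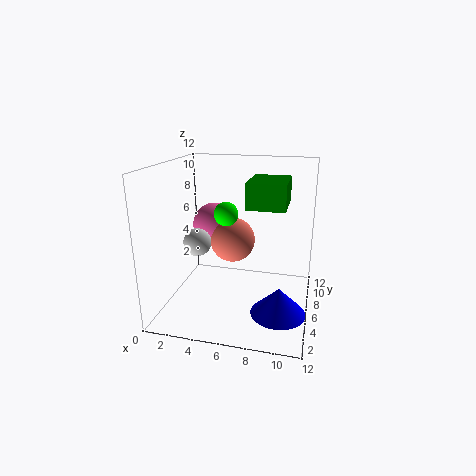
x_1 = 10; y_1 = 2; z_1 = 2; h_1 = 2; x_2 = 4; y_2 = 2; z_2 = 7; x_3 = 5; y_3 = 6; z_3 = 8; x_4 = 7; y_4 = 4; z_4 = 9; d_4 = 4; h_4 = 2; x_5 = 5; y_5 = 8; z_5 = 5; x_6 = 3; y_6 = 9; z_6 = 6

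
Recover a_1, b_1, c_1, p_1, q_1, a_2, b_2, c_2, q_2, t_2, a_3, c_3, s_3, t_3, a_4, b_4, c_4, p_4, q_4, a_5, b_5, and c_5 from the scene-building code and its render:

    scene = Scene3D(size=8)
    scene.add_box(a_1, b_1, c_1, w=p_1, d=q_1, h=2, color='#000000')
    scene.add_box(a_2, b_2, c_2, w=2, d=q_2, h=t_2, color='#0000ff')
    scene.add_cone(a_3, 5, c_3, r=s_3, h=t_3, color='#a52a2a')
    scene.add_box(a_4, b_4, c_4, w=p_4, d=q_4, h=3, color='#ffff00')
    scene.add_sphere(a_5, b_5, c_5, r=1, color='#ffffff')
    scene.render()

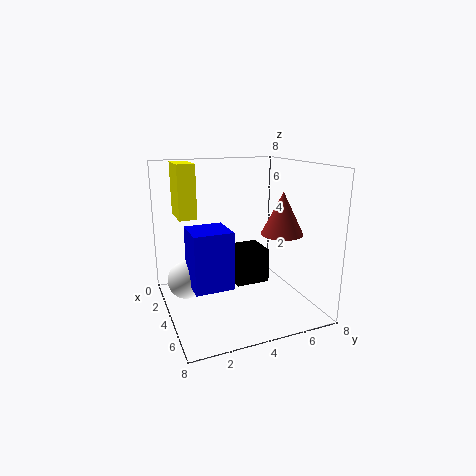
a_1 = 2
b_1 = 4
c_1 = 1
p_1 = 2
q_1 = 2
a_2 = 4
b_2 = 1
c_2 = 2
q_2 = 2
t_2 = 3
a_3 = 7
c_3 = 5
s_3 = 1
t_3 = 2
a_4 = 1
b_4 = 1
c_4 = 5
p_4 = 2
q_4 = 1
a_5 = 4
b_5 = 1
c_5 = 2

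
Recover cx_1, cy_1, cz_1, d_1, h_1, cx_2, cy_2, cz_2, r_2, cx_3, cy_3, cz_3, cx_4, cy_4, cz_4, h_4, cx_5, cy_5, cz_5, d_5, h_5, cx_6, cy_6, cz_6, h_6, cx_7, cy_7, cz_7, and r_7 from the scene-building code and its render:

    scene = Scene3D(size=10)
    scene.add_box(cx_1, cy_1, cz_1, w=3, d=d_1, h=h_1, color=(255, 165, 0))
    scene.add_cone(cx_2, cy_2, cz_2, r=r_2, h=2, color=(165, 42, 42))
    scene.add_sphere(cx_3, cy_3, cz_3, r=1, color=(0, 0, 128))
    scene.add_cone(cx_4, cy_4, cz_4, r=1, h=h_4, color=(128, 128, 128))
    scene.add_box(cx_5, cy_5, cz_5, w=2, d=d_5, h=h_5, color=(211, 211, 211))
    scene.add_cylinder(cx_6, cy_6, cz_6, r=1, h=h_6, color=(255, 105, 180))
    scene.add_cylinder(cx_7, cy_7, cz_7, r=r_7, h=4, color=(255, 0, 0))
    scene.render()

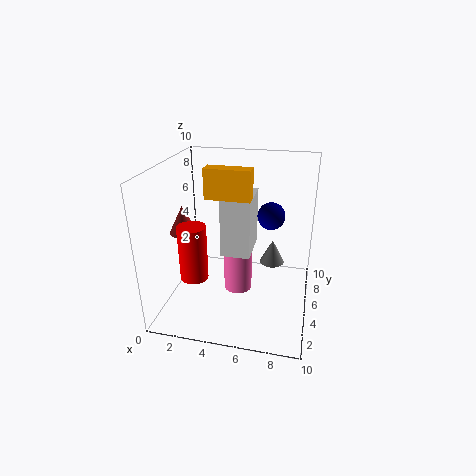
cx_1 = 3; cy_1 = 4; cz_1 = 8; d_1 = 1; h_1 = 2; cx_2 = 1; cy_2 = 5; cz_2 = 5; r_2 = 1; cx_3 = 7; cy_3 = 7; cz_3 = 6; cx_4 = 7; cy_4 = 9; cz_4 = 1; h_4 = 2; cx_5 = 4; cy_5 = 4; cz_5 = 4; d_5 = 3; h_5 = 4; cx_6 = 5; cy_6 = 5; cz_6 = 1; h_6 = 5; cx_7 = 2; cy_7 = 4; cz_7 = 2; r_7 = 1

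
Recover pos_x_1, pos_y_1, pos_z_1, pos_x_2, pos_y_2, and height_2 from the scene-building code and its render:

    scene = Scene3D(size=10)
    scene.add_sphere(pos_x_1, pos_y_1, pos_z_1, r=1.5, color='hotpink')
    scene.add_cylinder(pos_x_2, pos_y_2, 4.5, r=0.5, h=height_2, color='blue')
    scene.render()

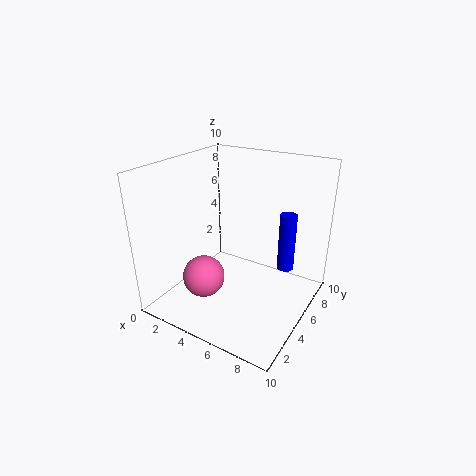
pos_x_1 = 3
pos_y_1 = 3.5
pos_z_1 = 2
pos_x_2 = 9
pos_y_2 = 4
height_2 = 3.5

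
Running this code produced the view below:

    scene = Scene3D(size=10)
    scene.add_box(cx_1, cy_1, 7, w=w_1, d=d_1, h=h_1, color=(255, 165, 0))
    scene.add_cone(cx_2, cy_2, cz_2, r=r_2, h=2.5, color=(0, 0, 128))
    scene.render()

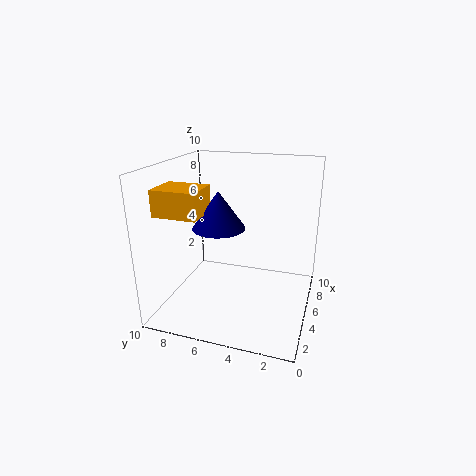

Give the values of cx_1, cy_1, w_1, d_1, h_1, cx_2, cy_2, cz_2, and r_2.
cx_1 = 2; cy_1 = 6.75; w_1 = 2.5; d_1 = 3; h_1 = 1.75; cx_2 = 4; cy_2 = 6; cz_2 = 6; r_2 = 1.75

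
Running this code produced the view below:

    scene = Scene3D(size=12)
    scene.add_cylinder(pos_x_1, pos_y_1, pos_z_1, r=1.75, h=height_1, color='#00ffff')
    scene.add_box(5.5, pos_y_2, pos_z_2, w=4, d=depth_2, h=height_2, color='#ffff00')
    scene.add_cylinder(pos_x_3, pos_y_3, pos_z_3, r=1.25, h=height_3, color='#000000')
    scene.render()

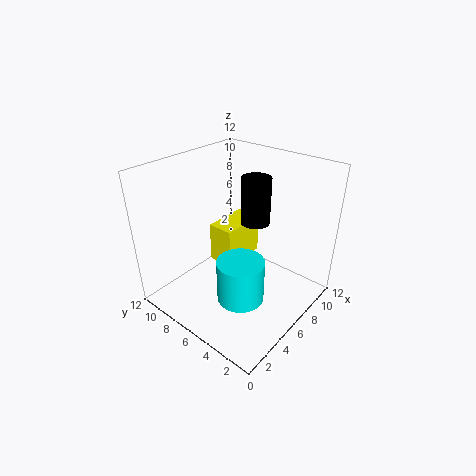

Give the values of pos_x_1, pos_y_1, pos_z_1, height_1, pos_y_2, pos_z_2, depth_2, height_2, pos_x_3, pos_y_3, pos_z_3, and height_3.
pos_x_1 = 3; pos_y_1 = 3.25; pos_z_1 = 3.25; height_1 = 3.25; pos_y_2 = 6.5; pos_z_2 = 3; depth_2 = 2.25; height_2 = 3.5; pos_x_3 = 8; pos_y_3 = 5.75; pos_z_3 = 6.75; height_3 = 4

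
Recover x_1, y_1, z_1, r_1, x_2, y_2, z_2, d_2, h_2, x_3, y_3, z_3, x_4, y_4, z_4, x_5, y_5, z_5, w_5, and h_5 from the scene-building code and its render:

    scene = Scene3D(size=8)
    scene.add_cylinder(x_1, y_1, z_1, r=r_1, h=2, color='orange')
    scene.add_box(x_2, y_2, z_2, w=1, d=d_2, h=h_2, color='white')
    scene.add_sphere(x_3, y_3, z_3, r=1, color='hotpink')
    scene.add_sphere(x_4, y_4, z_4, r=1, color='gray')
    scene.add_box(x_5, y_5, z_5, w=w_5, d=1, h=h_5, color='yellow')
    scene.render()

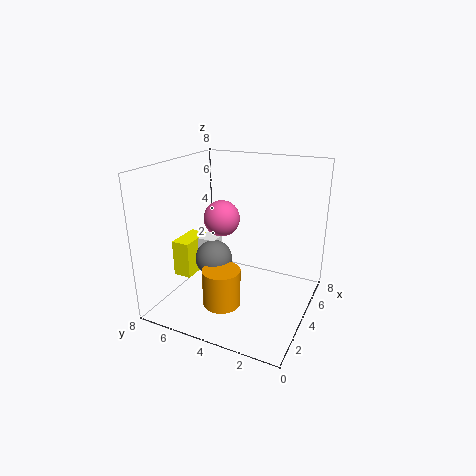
x_1 = 2, y_1 = 4, z_1 = 1, r_1 = 1, x_2 = 3, y_2 = 5, z_2 = 3, d_2 = 1, h_2 = 1, x_3 = 4, y_3 = 5, z_3 = 5, x_4 = 3, y_4 = 5, z_4 = 3, x_5 = 2, y_5 = 6, z_5 = 2, w_5 = 2, h_5 = 2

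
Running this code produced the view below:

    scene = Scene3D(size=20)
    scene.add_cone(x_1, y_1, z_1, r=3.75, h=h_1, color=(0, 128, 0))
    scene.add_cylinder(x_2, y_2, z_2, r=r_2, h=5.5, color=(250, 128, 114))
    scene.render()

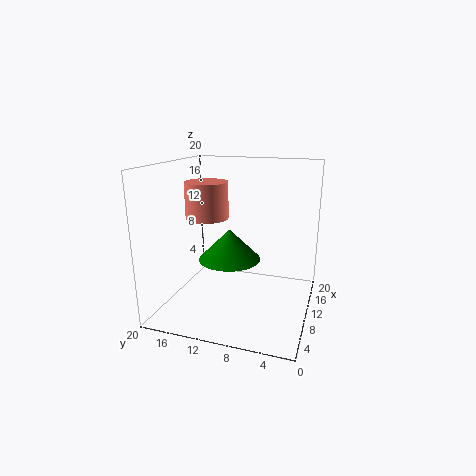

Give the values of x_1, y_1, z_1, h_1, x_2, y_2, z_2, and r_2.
x_1 = 4.5, y_1 = 9.25, z_1 = 9.25, h_1 = 3.75, x_2 = 13.25, y_2 = 16, z_2 = 11.5, r_2 = 3.25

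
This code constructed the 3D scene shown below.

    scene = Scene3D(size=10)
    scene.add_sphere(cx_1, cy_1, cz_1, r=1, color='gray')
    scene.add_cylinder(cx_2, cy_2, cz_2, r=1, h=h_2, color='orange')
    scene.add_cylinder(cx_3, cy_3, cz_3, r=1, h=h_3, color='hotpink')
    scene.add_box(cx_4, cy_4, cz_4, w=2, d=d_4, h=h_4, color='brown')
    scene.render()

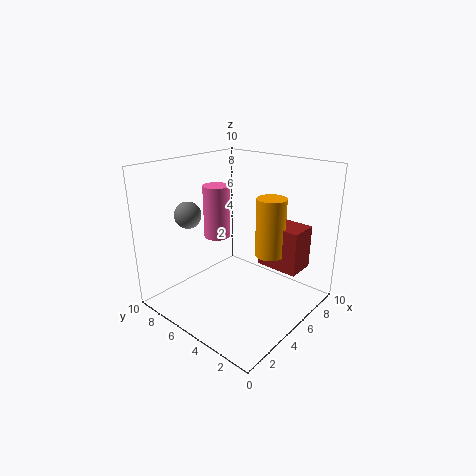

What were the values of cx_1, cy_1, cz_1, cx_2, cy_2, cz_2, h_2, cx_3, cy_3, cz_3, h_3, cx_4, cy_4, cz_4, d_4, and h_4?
cx_1 = 4; cy_1 = 9; cz_1 = 6; cx_2 = 6; cy_2 = 3; cz_2 = 4; h_2 = 4; cx_3 = 6; cy_3 = 8; cz_3 = 4; h_3 = 4; cx_4 = 6; cy_4 = 1; cz_4 = 3; d_4 = 3; h_4 = 3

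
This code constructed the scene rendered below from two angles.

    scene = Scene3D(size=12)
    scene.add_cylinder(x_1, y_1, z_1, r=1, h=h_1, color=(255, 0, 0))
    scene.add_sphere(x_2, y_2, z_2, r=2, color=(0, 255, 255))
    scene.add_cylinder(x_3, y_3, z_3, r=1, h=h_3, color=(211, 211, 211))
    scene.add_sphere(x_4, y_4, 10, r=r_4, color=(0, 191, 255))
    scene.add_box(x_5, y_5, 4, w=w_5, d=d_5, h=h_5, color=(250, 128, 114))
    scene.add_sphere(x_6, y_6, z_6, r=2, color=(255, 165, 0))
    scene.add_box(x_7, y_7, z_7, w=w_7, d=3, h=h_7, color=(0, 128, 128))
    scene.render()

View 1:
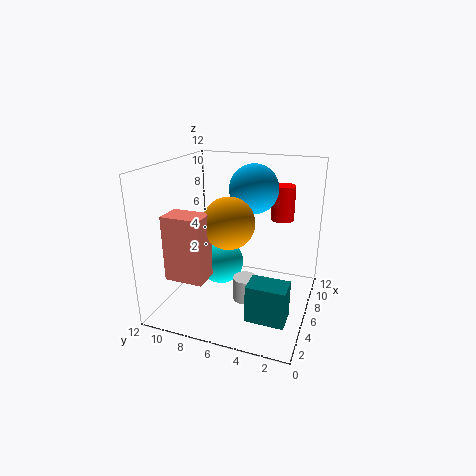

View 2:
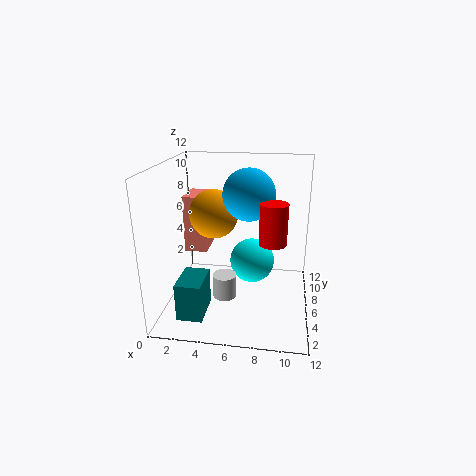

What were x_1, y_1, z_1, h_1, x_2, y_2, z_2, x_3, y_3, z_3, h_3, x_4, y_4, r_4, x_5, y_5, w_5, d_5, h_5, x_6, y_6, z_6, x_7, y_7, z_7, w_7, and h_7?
x_1 = 9; y_1 = 3; z_1 = 7; h_1 = 3; x_2 = 7; y_2 = 8; z_2 = 3; x_3 = 5; y_3 = 5; z_3 = 1; h_3 = 2; x_4 = 7; y_4 = 5; r_4 = 2; x_5 = 1; y_5 = 7; w_5 = 2; d_5 = 3; h_5 = 5; x_6 = 4; y_6 = 6; z_6 = 8; x_7 = 2; y_7 = 1; z_7 = 1; w_7 = 2; h_7 = 3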